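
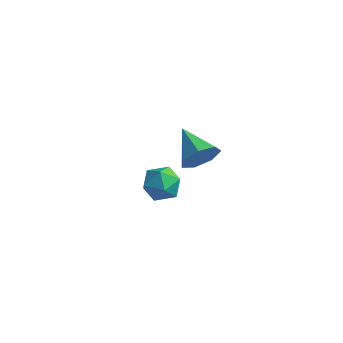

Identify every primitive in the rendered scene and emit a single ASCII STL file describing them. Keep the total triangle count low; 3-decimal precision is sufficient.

solid 
facet normal 0.314 0.410 0.856
outer loop
vertex -1.242 -1.598 3.349
vertex -1.201 -2.371 3.704
vertex -0.522 -2.051 3.302
endloop
endfacet
facet normal 0.522 0.799 0.297
outer loop
vertex -1.242 -1.598 3.349
vertex -0.522 -2.051 3.302
vertex -0.798 -1.618 2.622
endloop
endfacet
facet normal -0.061 0.996 -0.064
outer loop
vertex -1.242 -1.598 3.349
vertex -0.798 -1.618 2.622
vertex -1.648 -1.671 2.604
endloop
endfacet
facet normal -0.630 0.728 0.272
outer loop
vertex -1.242 -1.598 3.349
vertex -1.648 -1.671 2.604
vertex -1.897 -2.136 3.272
endloop
endfacet
facet normal -0.399 0.365 0.841
outer loop
vertex -1.242 -1.598 3.349
vertex -1.897 -2.136 3.272
vertex -1.201 -2.371 3.704
endloop
endfacet
facet normal 0.915 0.382 -0.128
outer loop
vertex -0.798 -1.618 2.622
vertex -0.522 -2.051 3.302
vertex -0.483 -2.404 2.528
endloop
endfacet
facet normal 0.578 -0.249 0.777
outer loop
vertex -0.522 -2.051 3.302
vertex -1.201 -2.371 3.704
vertex -0.732 -2.869 3.196
endloop
endfacet
facet normal -0.575 -0.321 0.753
outer loop
vertex -1.201 -2.371 3.704
vertex -1.897 -2.136 3.272
vertex -1.582 -2.922 3.178
endloop
endfacet
facet normal -0.949 0.266 -0.169
outer loop
vertex -1.897 -2.136 3.272
vertex -1.648 -1.671 2.604
vertex -1.858 -2.489 2.498
endloop
endfacet
facet normal -0.029 0.700 -0.713
outer loop
vertex -1.648 -1.671 2.604
vertex -0.798 -1.618 2.622
vertex -1.179 -2.169 2.096
endloop
endfacet
facet normal 0.630 -0.728 -0.272
outer loop
vertex -1.138 -2.942 2.451
vertex -0.483 -2.404 2.528
vertex -0.732 -2.869 3.196
endloop
endfacet
facet normal 0.061 -0.996 0.064
outer loop
vertex -1.138 -2.942 2.451
vertex -0.732 -2.869 3.196
vertex -1.582 -2.922 3.178
endloop
endfacet
facet normal -0.522 -0.799 -0.297
outer loop
vertex -1.138 -2.942 2.451
vertex -1.582 -2.922 3.178
vertex -1.858 -2.489 2.498
endloop
endfacet
facet normal -0.314 -0.410 -0.856
outer loop
vertex -1.138 -2.942 2.451
vertex -1.858 -2.489 2.498
vertex -1.179 -2.169 2.096
endloop
endfacet
facet normal 0.399 -0.365 -0.841
outer loop
vertex -1.138 -2.942 2.451
vertex -1.179 -2.169 2.096
vertex -0.483 -2.404 2.528
endloop
endfacet
facet normal 0.949 -0.266 0.169
outer loop
vertex -0.732 -2.869 3.196
vertex -0.483 -2.404 2.528
vertex -0.522 -2.051 3.302
endloop
endfacet
facet normal 0.029 -0.700 0.713
outer loop
vertex -1.582 -2.922 3.178
vertex -0.732 -2.869 3.196
vertex -1.201 -2.371 3.704
endloop
endfacet
facet normal -0.915 -0.382 0.128
outer loop
vertex -1.858 -2.489 2.498
vertex -1.582 -2.922 3.178
vertex -1.897 -2.136 3.272
endloop
endfacet
facet normal -0.578 0.249 -0.777
outer loop
vertex -1.179 -2.169 2.096
vertex -1.858 -2.489 2.498
vertex -1.648 -1.671 2.604
endloop
endfacet
facet normal 0.575 0.321 -0.753
outer loop
vertex -0.483 -2.404 2.528
vertex -1.179 -2.169 2.096
vertex -0.798 -1.618 2.622
endloop
endfacet
facet normal 0.783 -0.506 -0.363
outer loop
vertex -1.687 2.988 0.708
vertex -2.193 2.722 -0.013
vertex -1.668 3.472 0.074
endloop
endfacet
facet normal 0.223 0.772 0.596
outer loop
vertex -1.687 2.988 0.708
vertex -1.668 3.472 0.074
vertex -3.547 3.598 0.613
endloop
endfacet
facet normal 0.783 -0.506 -0.362
outer loop
vertex -1.668 3.472 0.074
vertex -2.193 2.722 -0.013
vertex -2.043 3.392 -0.626
endloop
endfacet
facet normal 0.029 0.991 -0.129
outer loop
vertex -1.668 3.472 0.074
vertex -2.043 3.392 -0.626
vertex -3.547 3.598 0.613
endloop
endfacet
facet normal 0.782 -0.507 -0.362
outer loop
vertex -2.043 3.392 -0.626
vertex -2.193 2.722 -0.013
vertex -2.532 2.807 -0.864
endloop
endfacet
facet normal -0.441 0.629 -0.640
outer loop
vertex -2.043 3.392 -0.626
vertex -2.532 2.807 -0.864
vertex -3.547 3.598 0.613
endloop
endfacet
facet normal 0.783 -0.506 -0.362
outer loop
vertex -2.532 2.807 -0.864
vertex -2.193 2.722 -0.013
vertex -2.765 2.158 -0.462
endloop
endfacet
facet normal -0.834 -0.042 -0.551
outer loop
vertex -2.532 2.807 -0.864
vertex -2.765 2.158 -0.462
vertex -3.547 3.598 0.613
endloop
endfacet
facet normal 0.783 -0.506 -0.361
outer loop
vertex -2.765 2.158 -0.462
vertex -2.193 2.722 -0.013
vertex -2.568 1.934 0.279
endloop
endfacet
facet normal -0.853 -0.516 0.071
outer loop
vertex -2.765 2.158 -0.462
vertex -2.568 1.934 0.279
vertex -3.547 3.598 0.613
endloop
endfacet
facet normal 0.782 -0.507 -0.363
outer loop
vertex -2.568 1.934 0.279
vertex -2.193 2.722 -0.013
vertex -2.088 2.303 0.799
endloop
endfacet
facet normal -0.485 -0.437 0.758
outer loop
vertex -2.568 1.934 0.279
vertex -2.088 2.303 0.799
vertex -3.547 3.598 0.613
endloop
endfacet
facet normal 0.783 -0.506 -0.362
outer loop
vertex -2.088 2.303 0.799
vertex -2.193 2.722 -0.013
vertex -1.687 2.988 0.708
endloop
endfacet
facet normal -0.006 0.135 0.991
outer loop
vertex -2.088 2.303 0.799
vertex -1.687 2.988 0.708
vertex -3.547 3.598 0.613
endloop
endfacet

endsolid


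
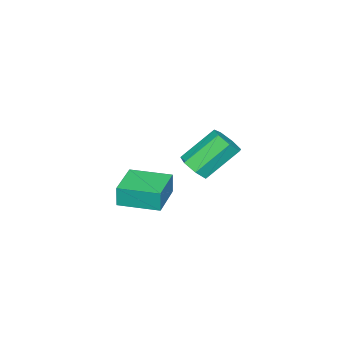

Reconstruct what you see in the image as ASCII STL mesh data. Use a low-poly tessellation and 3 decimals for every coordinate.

solid 
facet normal 0.571 -0.459 -0.680
outer loop
vertex 2.939 2.115 1.58
vertex 2.282 1.649 1.343
vertex 2.529 2.395 1.047
endloop
endfacet
facet normal 0.597 0.801 -0.039
outer loop
vertex 2.939 2.115 1.58
vertex 2.529 2.395 1.047
vertex 1.715 3.098 3.035
endloop
endfacet
facet normal 0.598 0.801 -0.038
outer loop
vertex 1.715 3.098 3.035
vertex 2.529 2.395 1.047
vertex 1.306 3.378 2.501
endloop
endfacet
facet normal -0.572 0.459 0.679
outer loop
vertex 1.715 3.098 3.035
vertex 1.306 3.378 2.501
vertex 1.058 2.631 2.797
endloop
endfacet
facet normal 0.572 -0.459 -0.680
outer loop
vertex 2.529 2.395 1.047
vertex 2.282 1.649 1.343
vertex 1.933 2.113 0.736
endloop
endfacet
facet normal -0.067 0.800 -0.597
outer loop
vertex 2.529 2.395 1.047
vertex 1.933 2.113 0.736
vertex 1.306 3.378 2.501
endloop
endfacet
facet normal -0.067 0.800 -0.597
outer loop
vertex 1.306 3.378 2.501
vertex 1.933 2.113 0.736
vertex 0.709 3.096 2.19
endloop
endfacet
facet normal -0.571 0.459 0.680
outer loop
vertex 1.306 3.378 2.501
vertex 0.709 3.096 2.19
vertex 1.058 2.631 2.797
endloop
endfacet
facet normal 0.572 -0.459 -0.680
outer loop
vertex 1.933 2.113 0.736
vertex 2.282 1.649 1.343
vertex 1.6 1.481 0.882
endloop
endfacet
facet normal -0.681 0.196 -0.706
outer loop
vertex 1.933 2.113 0.736
vertex 1.6 1.481 0.882
vertex 0.709 3.096 2.19
endloop
endfacet
facet normal -0.682 0.195 -0.705
outer loop
vertex 0.709 3.096 2.19
vertex 1.6 1.481 0.882
vertex 0.376 2.464 2.337
endloop
endfacet
facet normal -0.571 0.459 0.680
outer loop
vertex 0.709 3.096 2.19
vertex 0.376 2.464 2.337
vertex 1.058 2.631 2.797
endloop
endfacet
facet normal 0.572 -0.459 -0.679
outer loop
vertex 1.6 1.481 0.882
vertex 2.282 1.649 1.343
vertex 1.78 0.976 1.375
endloop
endfacet
facet normal -0.782 -0.555 -0.283
outer loop
vertex 1.6 1.481 0.882
vertex 1.78 0.976 1.375
vertex 0.376 2.464 2.337
endloop
endfacet
facet normal -0.782 -0.555 -0.283
outer loop
vertex 0.376 2.464 2.337
vertex 1.78 0.976 1.375
vertex 0.556 1.959 2.83
endloop
endfacet
facet normal -0.571 0.460 0.680
outer loop
vertex 0.376 2.464 2.337
vertex 0.556 1.959 2.83
vertex 1.058 2.631 2.797
endloop
endfacet
facet normal 0.572 -0.459 -0.680
outer loop
vertex 1.78 0.976 1.375
vertex 2.282 1.649 1.343
vertex 2.338 0.977 1.844
endloop
endfacet
facet normal -0.295 -0.888 0.352
outer loop
vertex 1.78 0.976 1.375
vertex 2.338 0.977 1.844
vertex 0.556 1.959 2.83
endloop
endfacet
facet normal -0.295 -0.888 0.352
outer loop
vertex 0.556 1.959 2.83
vertex 2.338 0.977 1.844
vertex 1.114 1.96 3.299
endloop
endfacet
facet normal -0.572 0.460 0.679
outer loop
vertex 0.556 1.959 2.83
vertex 1.114 1.96 3.299
vertex 1.058 2.631 2.797
endloop
endfacet
facet normal 0.571 -0.459 -0.680
outer loop
vertex 2.338 0.977 1.844
vertex 2.282 1.649 1.343
vertex 2.854 1.484 1.935
endloop
endfacet
facet normal 0.415 -0.552 0.723
outer loop
vertex 2.338 0.977 1.844
vertex 2.854 1.484 1.935
vertex 1.114 1.96 3.299
endloop
endfacet
facet normal 0.415 -0.553 0.722
outer loop
vertex 1.114 1.96 3.299
vertex 2.854 1.484 1.935
vertex 1.63 2.466 3.39
endloop
endfacet
facet normal -0.571 0.461 0.679
outer loop
vertex 1.114 1.96 3.299
vertex 1.63 2.466 3.39
vertex 1.058 2.631 2.797
endloop
endfacet
facet normal 0.571 -0.460 -0.680
outer loop
vertex 2.854 1.484 1.935
vertex 2.282 1.649 1.343
vertex 2.939 2.115 1.58
endloop
endfacet
facet normal 0.812 0.199 0.549
outer loop
vertex 2.854 1.484 1.935
vertex 2.939 2.115 1.58
vertex 1.63 2.466 3.39
endloop
endfacet
facet normal 0.812 0.199 0.549
outer loop
vertex 1.63 2.466 3.39
vertex 2.939 2.115 1.58
vertex 1.715 3.098 3.035
endloop
endfacet
facet normal -0.572 0.459 0.680
outer loop
vertex 1.63 2.466 3.39
vertex 1.715 3.098 3.035
vertex 1.058 2.631 2.797
endloop
endfacet
facet normal -0.959 -0.282 -0.008
outer loop
vertex -1.468 -4.26 -2.876
vertex -2.075 -2.197 -2.871
vertex -1.46 -4.255 -4.046
endloop
endfacet
facet normal 0.282 -0.959 -0.002
outer loop
vertex 0.555 -3.663 -4.029
vertex -1.468 -4.26 -2.876
vertex -1.46 -4.255 -4.046
endloop
endfacet
facet normal -0.959 -0.282 -0.009
outer loop
vertex -1.46 -4.255 -4.046
vertex -2.075 -2.197 -2.871
vertex -2.066 -2.192 -4.041
endloop
endfacet
facet normal 0.007 0.005 -1.000
outer loop
vertex -2.066 -2.192 -4.041
vertex 0.555 -3.663 -4.029
vertex -1.46 -4.255 -4.046
endloop
endfacet
facet normal -0.007 -0.005 1.000
outer loop
vertex -1.468 -4.26 -2.876
vertex -0.06 -1.605 -2.854
vertex -2.075 -2.197 -2.871
endloop
endfacet
facet normal 0.282 -0.959 -0.002
outer loop
vertex 0.546 -3.668 -2.859
vertex -1.468 -4.26 -2.876
vertex 0.555 -3.663 -4.029
endloop
endfacet
facet normal -0.007 -0.005 1.000
outer loop
vertex 0.546 -3.668 -2.859
vertex -0.06 -1.605 -2.854
vertex -1.468 -4.26 -2.876
endloop
endfacet
facet normal -0.282 0.959 0.002
outer loop
vertex -2.075 -2.197 -2.871
vertex -0.06 -1.605 -2.854
vertex -2.066 -2.192 -4.041
endloop
endfacet
facet normal 0.007 0.005 -1.000
outer loop
vertex -0.052 -1.6 -4.024
vertex 0.555 -3.663 -4.029
vertex -2.066 -2.192 -4.041
endloop
endfacet
facet normal -0.282 0.959 0.002
outer loop
vertex -2.066 -2.192 -4.041
vertex -0.06 -1.605 -2.854
vertex -0.052 -1.6 -4.024
endloop
endfacet
facet normal 0.959 0.282 0.009
outer loop
vertex -0.052 -1.6 -4.024
vertex 0.546 -3.668 -2.859
vertex 0.555 -3.663 -4.029
endloop
endfacet
facet normal 0.959 0.282 0.008
outer loop
vertex -0.06 -1.605 -2.854
vertex 0.546 -3.668 -2.859
vertex -0.052 -1.6 -4.024
endloop
endfacet

endsolid


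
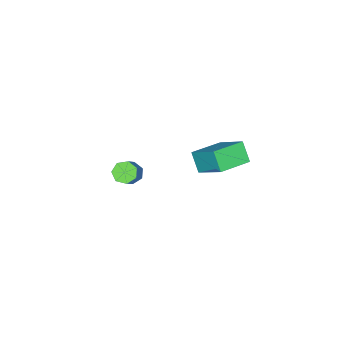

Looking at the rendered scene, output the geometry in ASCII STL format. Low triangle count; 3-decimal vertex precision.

solid 
facet normal -0.628 -0.280 -0.726
outer loop
vertex -0.342 -2.498 -3.561
vertex -0.671 -2.875 -3.131
vertex -0.774 -2.242 -3.286
endloop
endfacet
facet normal 0.190 0.849 -0.492
outer loop
vertex -0.342 -2.498 -3.561
vertex -0.774 -2.242 -3.286
vertex 0.801 -1.988 -2.24
endloop
endfacet
facet normal 0.190 0.849 -0.492
outer loop
vertex 0.801 -1.988 -2.24
vertex -0.774 -2.242 -3.286
vertex 0.369 -1.732 -1.965
endloop
endfacet
facet normal 0.628 0.280 0.726
outer loop
vertex 0.801 -1.988 -2.24
vertex 0.369 -1.732 -1.965
vertex 0.471 -2.365 -1.809
endloop
endfacet
facet normal -0.628 -0.280 -0.726
outer loop
vertex -0.774 -2.242 -3.286
vertex -0.671 -2.875 -3.131
vertex -1.129 -2.462 -2.894
endloop
endfacet
facet normal -0.471 0.880 0.068
outer loop
vertex -0.774 -2.242 -3.286
vertex -1.129 -2.462 -2.894
vertex 0.369 -1.732 -1.965
endloop
endfacet
facet normal -0.471 0.879 0.069
outer loop
vertex 0.369 -1.732 -1.965
vertex -1.129 -2.462 -2.894
vertex 0.014 -1.953 -1.573
endloop
endfacet
facet normal 0.628 0.280 0.726
outer loop
vertex 0.369 -1.732 -1.965
vertex 0.014 -1.953 -1.573
vertex 0.471 -2.365 -1.809
endloop
endfacet
facet normal -0.628 -0.280 -0.726
outer loop
vertex -1.129 -2.462 -2.894
vertex -0.671 -2.875 -3.131
vertex -1.139 -2.994 -2.68
endloop
endfacet
facet normal -0.778 0.247 0.578
outer loop
vertex -1.129 -2.462 -2.894
vertex -1.139 -2.994 -2.68
vertex 0.014 -1.953 -1.573
endloop
endfacet
facet normal -0.778 0.247 0.578
outer loop
vertex 0.014 -1.953 -1.573
vertex -1.139 -2.994 -2.68
vertex 0.004 -2.484 -1.359
endloop
endfacet
facet normal 0.628 0.281 0.726
outer loop
vertex 0.014 -1.953 -1.573
vertex 0.004 -2.484 -1.359
vertex 0.471 -2.365 -1.809
endloop
endfacet
facet normal -0.628 -0.279 -0.726
outer loop
vertex -1.139 -2.994 -2.68
vertex -0.671 -2.875 -3.131
vertex -0.797 -3.436 -2.806
endloop
endfacet
facet normal -0.498 -0.571 0.652
outer loop
vertex -1.139 -2.994 -2.68
vertex -0.797 -3.436 -2.806
vertex 0.004 -2.484 -1.359
endloop
endfacet
facet normal -0.499 -0.571 0.652
outer loop
vertex 0.004 -2.484 -1.359
vertex -0.797 -3.436 -2.806
vertex 0.346 -2.926 -1.484
endloop
endfacet
facet normal 0.628 0.281 0.726
outer loop
vertex 0.004 -2.484 -1.359
vertex 0.346 -2.926 -1.484
vertex 0.471 -2.365 -1.809
endloop
endfacet
facet normal -0.627 -0.280 -0.727
outer loop
vertex -0.797 -3.436 -2.806
vertex -0.671 -2.875 -3.131
vertex -0.36 -3.455 -3.176
endloop
endfacet
facet normal 0.157 -0.959 0.235
outer loop
vertex -0.797 -3.436 -2.806
vertex -0.36 -3.455 -3.176
vertex 0.346 -2.926 -1.484
endloop
endfacet
facet normal 0.157 -0.959 0.234
outer loop
vertex 0.346 -2.926 -1.484
vertex -0.36 -3.455 -3.176
vertex 0.783 -2.945 -1.855
endloop
endfacet
facet normal 0.628 0.280 0.726
outer loop
vertex 0.346 -2.926 -1.484
vertex 0.783 -2.945 -1.855
vertex 0.471 -2.365 -1.809
endloop
endfacet
facet normal -0.628 -0.281 -0.726
outer loop
vertex -0.36 -3.455 -3.176
vertex -0.671 -2.875 -3.131
vertex -0.158 -3.038 -3.512
endloop
endfacet
facet normal 0.693 -0.625 -0.359
outer loop
vertex -0.36 -3.455 -3.176
vertex -0.158 -3.038 -3.512
vertex 0.783 -2.945 -1.855
endloop
endfacet
facet normal 0.693 -0.625 -0.359
outer loop
vertex 0.783 -2.945 -1.855
vertex -0.158 -3.038 -3.512
vertex 0.985 -2.528 -2.191
endloop
endfacet
facet normal 0.628 0.280 0.726
outer loop
vertex 0.783 -2.945 -1.855
vertex 0.985 -2.528 -2.191
vertex 0.471 -2.365 -1.809
endloop
endfacet
facet normal -0.628 -0.280 -0.726
outer loop
vertex -0.158 -3.038 -3.512
vertex -0.671 -2.875 -3.131
vertex -0.342 -2.498 -3.561
endloop
endfacet
facet normal 0.709 0.180 -0.682
outer loop
vertex -0.158 -3.038 -3.512
vertex -0.342 -2.498 -3.561
vertex 0.985 -2.528 -2.191
endloop
endfacet
facet normal 0.709 0.180 -0.682
outer loop
vertex 0.985 -2.528 -2.191
vertex -0.342 -2.498 -3.561
vertex 0.801 -1.988 -2.24
endloop
endfacet
facet normal 0.628 0.280 0.726
outer loop
vertex 0.985 -2.528 -2.191
vertex 0.801 -1.988 -2.24
vertex 0.471 -2.365 -1.809
endloop
endfacet
facet normal -0.943 0.303 -0.140
outer loop
vertex -0.703 2.485 2.579
vertex -0.412 3.935 3.756
vertex -0.36 3.141 1.686
endloop
endfacet
facet normal -0.154 -0.767 -0.623
outer loop
vertex 1.252 2.625 1.924
vertex -0.703 2.485 2.579
vertex -0.36 3.141 1.686
endloop
endfacet
facet normal -0.943 0.302 -0.139
outer loop
vertex -0.36 3.141 1.686
vertex -0.412 3.935 3.756
vertex -0.07 4.591 2.863
endloop
endfacet
facet normal 0.295 0.566 -0.770
outer loop
vertex -0.07 4.591 2.863
vertex 1.252 2.625 1.924
vertex -0.36 3.141 1.686
endloop
endfacet
facet normal -0.295 -0.566 0.770
outer loop
vertex -0.703 2.485 2.579
vertex 1.2 3.419 3.994
vertex -0.412 3.935 3.756
endloop
endfacet
facet normal -0.154 -0.767 -0.623
outer loop
vertex 0.91 1.969 2.817
vertex -0.703 2.485 2.579
vertex 1.252 2.625 1.924
endloop
endfacet
facet normal -0.295 -0.566 0.770
outer loop
vertex 0.91 1.969 2.817
vertex 1.2 3.419 3.994
vertex -0.703 2.485 2.579
endloop
endfacet
facet normal 0.154 0.767 0.623
outer loop
vertex -0.412 3.935 3.756
vertex 1.2 3.419 3.994
vertex -0.07 4.591 2.863
endloop
endfacet
facet normal 0.295 0.566 -0.770
outer loop
vertex 1.543 4.075 3.101
vertex 1.252 2.625 1.924
vertex -0.07 4.591 2.863
endloop
endfacet
facet normal 0.154 0.767 0.623
outer loop
vertex -0.07 4.591 2.863
vertex 1.2 3.419 3.994
vertex 1.543 4.075 3.101
endloop
endfacet
facet normal 0.943 -0.302 0.139
outer loop
vertex 1.543 4.075 3.101
vertex 0.91 1.969 2.817
vertex 1.252 2.625 1.924
endloop
endfacet
facet normal 0.943 -0.302 0.140
outer loop
vertex 1.2 3.419 3.994
vertex 0.91 1.969 2.817
vertex 1.543 4.075 3.101
endloop
endfacet

endsolid


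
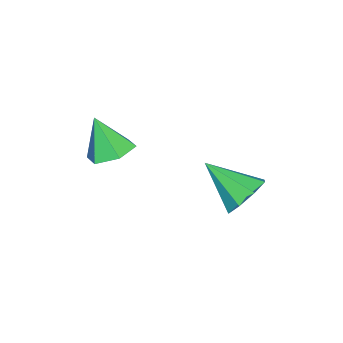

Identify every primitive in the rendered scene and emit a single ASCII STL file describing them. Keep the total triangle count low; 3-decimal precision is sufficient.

solid 
facet normal 0.112 0.828 -0.550
outer loop
vertex -2.866 5.227 -2.323
vertex -3.33 4.744 -3.145
vertex -3.67 5.331 -2.33
endloop
endfacet
facet normal 0.012 0.156 0.988
outer loop
vertex -2.866 5.227 -2.323
vertex -3.67 5.331 -2.33
vertex -3.57 2.956 -1.955
endloop
endfacet
facet normal 0.111 0.828 -0.550
outer loop
vertex -3.67 5.331 -2.33
vertex -3.33 4.744 -3.145
vertex -4.275 5.091 -2.814
endloop
endfacet
facet normal -0.644 0.093 0.759
outer loop
vertex -3.67 5.331 -2.33
vertex -4.275 5.091 -2.814
vertex -3.57 2.956 -1.955
endloop
endfacet
facet normal 0.111 0.827 -0.550
outer loop
vertex -4.275 5.091 -2.814
vertex -3.33 4.744 -3.145
vertex -4.327 4.647 -3.492
endloop
endfacet
facet normal -0.949 -0.225 0.220
outer loop
vertex -4.275 5.091 -2.814
vertex -4.327 4.647 -3.492
vertex -3.57 2.956 -1.955
endloop
endfacet
facet normal 0.111 0.827 -0.551
outer loop
vertex -4.327 4.647 -3.492
vertex -3.33 4.744 -3.145
vertex -3.794 4.26 -3.966
endloop
endfacet
facet normal -0.725 -0.612 -0.316
outer loop
vertex -4.327 4.647 -3.492
vertex -3.794 4.26 -3.966
vertex -3.57 2.956 -1.955
endloop
endfacet
facet normal 0.112 0.827 -0.551
outer loop
vertex -3.794 4.26 -3.966
vertex -3.33 4.744 -3.145
vertex -2.989 4.156 -3.959
endloop
endfacet
facet normal -0.104 -0.840 -0.533
outer loop
vertex -3.794 4.26 -3.966
vertex -2.989 4.156 -3.959
vertex -3.57 2.956 -1.955
endloop
endfacet
facet normal 0.111 0.827 -0.551
outer loop
vertex -2.989 4.156 -3.959
vertex -3.33 4.744 -3.145
vertex -2.384 4.397 -3.475
endloop
endfacet
facet normal 0.553 -0.776 -0.304
outer loop
vertex -2.989 4.156 -3.959
vertex -2.384 4.397 -3.475
vertex -3.57 2.956 -1.955
endloop
endfacet
facet normal 0.112 0.828 -0.549
outer loop
vertex -2.384 4.397 -3.475
vertex -3.33 4.744 -3.145
vertex -2.333 4.84 -2.797
endloop
endfacet
facet normal 0.857 -0.458 0.235
outer loop
vertex -2.384 4.397 -3.475
vertex -2.333 4.84 -2.797
vertex -3.57 2.956 -1.955
endloop
endfacet
facet normal 0.112 0.828 -0.550
outer loop
vertex -2.333 4.84 -2.797
vertex -3.33 4.744 -3.145
vertex -2.866 5.227 -2.323
endloop
endfacet
facet normal 0.633 -0.071 0.771
outer loop
vertex -2.333 4.84 -2.797
vertex -2.866 5.227 -2.323
vertex -3.57 2.956 -1.955
endloop
endfacet
facet normal 0.110 0.434 -0.894
outer loop
vertex -1.066 0.619 -0.401
vertex -1.733 -0.015 -0.791
vertex -2.037 0.856 -0.405
endloop
endfacet
facet normal 0.141 0.589 0.796
outer loop
vertex -1.066 0.619 -0.401
vertex -2.037 0.856 -0.405
vertex -1.927 -0.785 0.791
endloop
endfacet
facet normal 0.109 0.434 -0.894
outer loop
vertex -2.037 0.856 -0.405
vertex -1.733 -0.015 -0.791
vertex -2.705 0.221 -0.795
endloop
endfacet
facet normal -0.710 0.383 0.591
outer loop
vertex -2.037 0.856 -0.405
vertex -2.705 0.221 -0.795
vertex -1.927 -0.785 0.791
endloop
endfacet
facet normal 0.109 0.435 -0.894
outer loop
vertex -2.705 0.221 -0.795
vertex -1.733 -0.015 -0.791
vertex -2.4 -0.649 -1.181
endloop
endfacet
facet normal -0.898 -0.398 0.188
outer loop
vertex -2.705 0.221 -0.795
vertex -2.4 -0.649 -1.181
vertex -1.927 -0.785 0.791
endloop
endfacet
facet normal 0.110 0.434 -0.894
outer loop
vertex -2.4 -0.649 -1.181
vertex -1.733 -0.015 -0.791
vertex -1.429 -0.886 -1.177
endloop
endfacet
facet normal -0.237 -0.971 -0.010
outer loop
vertex -2.4 -0.649 -1.181
vertex -1.429 -0.886 -1.177
vertex -1.927 -0.785 0.791
endloop
endfacet
facet normal 0.110 0.434 -0.894
outer loop
vertex -1.429 -0.886 -1.177
vertex -1.733 -0.015 -0.791
vertex -0.761 -0.252 -0.787
endloop
endfacet
facet normal 0.613 -0.766 0.194
outer loop
vertex -1.429 -0.886 -1.177
vertex -0.761 -0.252 -0.787
vertex -1.927 -0.785 0.791
endloop
endfacet
facet normal 0.110 0.435 -0.894
outer loop
vertex -0.761 -0.252 -0.787
vertex -1.733 -0.015 -0.791
vertex -1.066 0.619 -0.401
endloop
endfacet
facet normal 0.802 0.016 0.598
outer loop
vertex -0.761 -0.252 -0.787
vertex -1.066 0.619 -0.401
vertex -1.927 -0.785 0.791
endloop
endfacet

endsolid


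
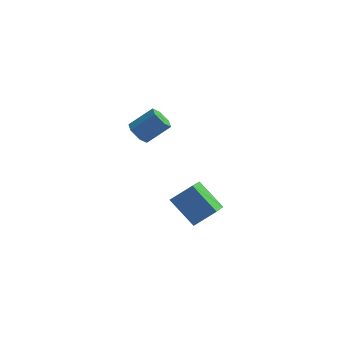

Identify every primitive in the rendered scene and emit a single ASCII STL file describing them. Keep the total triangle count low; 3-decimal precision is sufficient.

solid 
facet normal -0.662 0.376 0.648
outer loop
vertex -0.738 -1.123 -2.099
vertex -0.603 0.642 -2.985
vertex -1.835 -1.494 -3.005
endloop
endfacet
facet normal -0.068 -0.892 0.448
outer loop
vertex -0.517 -2.242 -4.295
vertex -0.738 -1.123 -2.099
vertex -1.835 -1.494 -3.005
endloop
endfacet
facet normal -0.662 0.376 0.648
outer loop
vertex -1.835 -1.494 -3.005
vertex -0.603 0.642 -2.985
vertex -1.7 0.271 -3.891
endloop
endfacet
facet normal -0.746 -0.252 -0.616
outer loop
vertex -1.7 0.271 -3.891
vertex -0.517 -2.242 -4.295
vertex -1.835 -1.494 -3.005
endloop
endfacet
facet normal 0.746 0.252 0.616
outer loop
vertex -0.738 -1.123 -2.099
vertex 0.715 -0.106 -4.275
vertex -0.603 0.642 -2.985
endloop
endfacet
facet normal -0.068 -0.892 0.448
outer loop
vertex 0.58 -1.871 -3.389
vertex -0.738 -1.123 -2.099
vertex -0.517 -2.242 -4.295
endloop
endfacet
facet normal 0.746 0.252 0.616
outer loop
vertex 0.58 -1.871 -3.389
vertex 0.715 -0.106 -4.275
vertex -0.738 -1.123 -2.099
endloop
endfacet
facet normal 0.068 0.892 -0.448
outer loop
vertex -0.603 0.642 -2.985
vertex 0.715 -0.106 -4.275
vertex -1.7 0.271 -3.891
endloop
endfacet
facet normal -0.746 -0.252 -0.616
outer loop
vertex -0.382 -0.477 -5.181
vertex -0.517 -2.242 -4.295
vertex -1.7 0.271 -3.891
endloop
endfacet
facet normal 0.068 0.892 -0.448
outer loop
vertex -1.7 0.271 -3.891
vertex 0.715 -0.106 -4.275
vertex -0.382 -0.477 -5.181
endloop
endfacet
facet normal 0.662 -0.376 -0.648
outer loop
vertex -0.382 -0.477 -5.181
vertex 0.58 -1.871 -3.389
vertex -0.517 -2.242 -4.295
endloop
endfacet
facet normal 0.662 -0.376 -0.648
outer loop
vertex 0.715 -0.106 -4.275
vertex 0.58 -1.871 -3.389
vertex -0.382 -0.477 -5.181
endloop
endfacet
facet normal -0.727 -0.255 -0.638
outer loop
vertex -3.153 -0.96 1.22
vertex -3.434 -1.4 1.716
vertex -3.646 -0.713 1.683
endloop
endfacet
facet normal 0.056 0.905 -0.423
outer loop
vertex -3.153 -0.96 1.22
vertex -3.646 -0.713 1.683
vertex -2.004 -0.56 2.229
endloop
endfacet
facet normal 0.057 0.904 -0.424
outer loop
vertex -2.004 -0.56 2.229
vertex -3.646 -0.713 1.683
vertex -2.497 -0.312 2.692
endloop
endfacet
facet normal 0.727 0.253 0.639
outer loop
vertex -2.004 -0.56 2.229
vertex -2.497 -0.312 2.692
vertex -2.286 -1.0 2.724
endloop
endfacet
facet normal -0.727 -0.255 -0.638
outer loop
vertex -3.646 -0.713 1.683
vertex -3.434 -1.4 1.716
vertex -3.927 -1.153 2.179
endloop
endfacet
facet normal -0.565 0.750 0.345
outer loop
vertex -3.646 -0.713 1.683
vertex -3.927 -1.153 2.179
vertex -2.497 -0.312 2.692
endloop
endfacet
facet normal -0.565 0.749 0.346
outer loop
vertex -2.497 -0.312 2.692
vertex -3.927 -1.153 2.179
vertex -2.778 -0.752 3.187
endloop
endfacet
facet normal 0.728 0.253 0.638
outer loop
vertex -2.497 -0.312 2.692
vertex -2.778 -0.752 3.187
vertex -2.286 -1.0 2.724
endloop
endfacet
facet normal -0.727 -0.253 -0.639
outer loop
vertex -3.927 -1.153 2.179
vertex -3.434 -1.4 1.716
vertex -3.716 -1.84 2.211
endloop
endfacet
facet normal -0.620 -0.155 0.769
outer loop
vertex -3.927 -1.153 2.179
vertex -3.716 -1.84 2.211
vertex -2.778 -0.752 3.187
endloop
endfacet
facet normal -0.621 -0.154 0.768
outer loop
vertex -2.778 -0.752 3.187
vertex -3.716 -1.84 2.211
vertex -2.567 -1.44 3.22
endloop
endfacet
facet normal 0.728 0.254 0.637
outer loop
vertex -2.778 -0.752 3.187
vertex -2.567 -1.44 3.22
vertex -2.286 -1.0 2.724
endloop
endfacet
facet normal -0.727 -0.253 -0.639
outer loop
vertex -3.716 -1.84 2.211
vertex -3.434 -1.4 1.716
vertex -3.223 -2.088 1.748
endloop
endfacet
facet normal -0.057 -0.904 0.423
outer loop
vertex -3.716 -1.84 2.211
vertex -3.223 -2.088 1.748
vertex -2.567 -1.44 3.22
endloop
endfacet
facet normal -0.056 -0.904 0.423
outer loop
vertex -2.567 -1.44 3.22
vertex -3.223 -2.088 1.748
vertex -2.074 -1.687 2.757
endloop
endfacet
facet normal 0.727 0.255 0.638
outer loop
vertex -2.567 -1.44 3.22
vertex -2.074 -1.687 2.757
vertex -2.286 -1.0 2.724
endloop
endfacet
facet normal -0.728 -0.253 -0.638
outer loop
vertex -3.223 -2.088 1.748
vertex -3.434 -1.4 1.716
vertex -2.942 -1.648 1.253
endloop
endfacet
facet normal 0.565 -0.749 -0.345
outer loop
vertex -3.223 -2.088 1.748
vertex -2.942 -1.648 1.253
vertex -2.074 -1.687 2.757
endloop
endfacet
facet normal 0.565 -0.750 -0.345
outer loop
vertex -2.074 -1.687 2.757
vertex -2.942 -1.648 1.253
vertex -1.793 -1.247 2.261
endloop
endfacet
facet normal 0.727 0.255 0.638
outer loop
vertex -2.074 -1.687 2.757
vertex -1.793 -1.247 2.261
vertex -2.286 -1.0 2.724
endloop
endfacet
facet normal -0.728 -0.254 -0.637
outer loop
vertex -2.942 -1.648 1.253
vertex -3.434 -1.4 1.716
vertex -3.153 -0.96 1.22
endloop
endfacet
facet normal 0.621 0.154 -0.769
outer loop
vertex -2.942 -1.648 1.253
vertex -3.153 -0.96 1.22
vertex -1.793 -1.247 2.261
endloop
endfacet
facet normal 0.621 0.155 -0.768
outer loop
vertex -1.793 -1.247 2.261
vertex -3.153 -0.96 1.22
vertex -2.004 -0.56 2.229
endloop
endfacet
facet normal 0.727 0.253 0.639
outer loop
vertex -1.793 -1.247 2.261
vertex -2.004 -0.56 2.229
vertex -2.286 -1.0 2.724
endloop
endfacet

endsolid


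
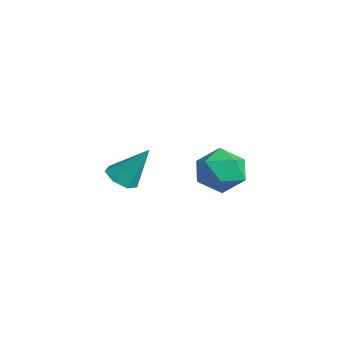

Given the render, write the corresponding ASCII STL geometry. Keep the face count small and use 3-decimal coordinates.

solid 
facet normal -0.890 -0.004 0.456
outer loop
vertex -3.729 2.574 0.313
vertex -3.608 1.61 0.541
vertex -3.288 2.316 1.171
endloop
endfacet
facet normal -0.588 0.640 0.495
outer loop
vertex -3.729 2.574 0.313
vertex -3.288 2.316 1.171
vertex -2.922 3.071 0.628
endloop
endfacet
facet normal -0.467 0.867 -0.172
outer loop
vertex -3.729 2.574 0.313
vertex -2.922 3.071 0.628
vertex -3.015 2.83 -0.337
endloop
endfacet
facet normal -0.695 0.363 -0.620
outer loop
vertex -3.729 2.574 0.313
vertex -3.015 2.83 -0.337
vertex -3.439 1.927 -0.391
endloop
endfacet
facet normal -0.957 -0.175 -0.233
outer loop
vertex -3.729 2.574 0.313
vertex -3.439 1.927 -0.391
vertex -3.608 1.61 0.541
endloop
endfacet
facet normal 0.044 0.569 0.821
outer loop
vertex -2.922 3.071 0.628
vertex -3.288 2.316 1.171
vertex -2.301 2.413 1.051
endloop
endfacet
facet normal -0.446 -0.475 0.759
outer loop
vertex -3.288 2.316 1.171
vertex -3.608 1.61 0.541
vertex -2.725 1.51 0.997
endloop
endfacet
facet normal -0.554 -0.752 -0.356
outer loop
vertex -3.608 1.61 0.541
vertex -3.439 1.927 -0.391
vertex -2.818 1.269 0.032
endloop
endfacet
facet normal -0.131 0.121 -0.984
outer loop
vertex -3.439 1.927 -0.391
vertex -3.015 2.83 -0.337
vertex -2.452 2.024 -0.511
endloop
endfacet
facet normal 0.239 0.936 -0.257
outer loop
vertex -3.015 2.83 -0.337
vertex -2.922 3.071 0.628
vertex -2.132 2.73 0.119
endloop
endfacet
facet normal 0.695 -0.363 0.620
outer loop
vertex -2.011 1.766 0.347
vertex -2.301 2.413 1.051
vertex -2.725 1.51 0.997
endloop
endfacet
facet normal 0.467 -0.867 0.172
outer loop
vertex -2.011 1.766 0.347
vertex -2.725 1.51 0.997
vertex -2.818 1.269 0.032
endloop
endfacet
facet normal 0.588 -0.640 -0.495
outer loop
vertex -2.011 1.766 0.347
vertex -2.818 1.269 0.032
vertex -2.452 2.024 -0.511
endloop
endfacet
facet normal 0.890 0.004 -0.456
outer loop
vertex -2.011 1.766 0.347
vertex -2.452 2.024 -0.511
vertex -2.132 2.73 0.119
endloop
endfacet
facet normal 0.957 0.175 0.233
outer loop
vertex -2.011 1.766 0.347
vertex -2.132 2.73 0.119
vertex -2.301 2.413 1.051
endloop
endfacet
facet normal 0.131 -0.121 0.984
outer loop
vertex -2.725 1.51 0.997
vertex -2.301 2.413 1.051
vertex -3.288 2.316 1.171
endloop
endfacet
facet normal -0.239 -0.936 0.257
outer loop
vertex -2.818 1.269 0.032
vertex -2.725 1.51 0.997
vertex -3.608 1.61 0.541
endloop
endfacet
facet normal -0.044 -0.569 -0.821
outer loop
vertex -2.452 2.024 -0.511
vertex -2.818 1.269 0.032
vertex -3.439 1.927 -0.391
endloop
endfacet
facet normal 0.446 0.475 -0.759
outer loop
vertex -2.132 2.73 0.119
vertex -2.452 2.024 -0.511
vertex -3.015 2.83 -0.337
endloop
endfacet
facet normal 0.554 0.752 0.356
outer loop
vertex -2.301 2.413 1.051
vertex -2.132 2.73 0.119
vertex -2.922 3.071 0.628
endloop
endfacet
facet normal -0.254 -0.517 -0.817
outer loop
vertex -1.103 -1.941 1.385
vertex -1.72 -1.895 1.548
vertex -1.372 -1.497 1.188
endloop
endfacet
facet normal 0.873 0.465 -0.144
outer loop
vertex -1.103 -1.941 1.385
vertex -1.372 -1.497 1.188
vertex -1.32 -1.085 2.832
endloop
endfacet
facet normal -0.255 -0.516 -0.817
outer loop
vertex -1.372 -1.497 1.188
vertex -1.72 -1.895 1.548
vertex -1.903 -1.352 1.262
endloop
endfacet
facet normal 0.224 0.944 -0.244
outer loop
vertex -1.372 -1.497 1.188
vertex -1.903 -1.352 1.262
vertex -1.32 -1.085 2.832
endloop
endfacet
facet normal -0.256 -0.517 -0.817
outer loop
vertex -1.903 -1.352 1.262
vertex -1.72 -1.895 1.548
vertex -2.296 -1.616 1.552
endloop
endfacet
facet normal -0.530 0.847 0.053
outer loop
vertex -1.903 -1.352 1.262
vertex -2.296 -1.616 1.552
vertex -1.32 -1.085 2.832
endloop
endfacet
facet normal -0.256 -0.516 -0.817
outer loop
vertex -2.296 -1.616 1.552
vertex -1.72 -1.895 1.548
vertex -2.256 -2.09 1.839
endloop
endfacet
facet normal -0.817 0.246 0.521
outer loop
vertex -2.296 -1.616 1.552
vertex -2.256 -2.09 1.839
vertex -1.32 -1.085 2.832
endloop
endfacet
facet normal -0.256 -0.516 -0.818
outer loop
vertex -2.256 -2.09 1.839
vertex -1.72 -1.895 1.548
vertex -1.812 -2.417 1.906
endloop
endfacet
facet normal -0.422 -0.407 0.810
outer loop
vertex -2.256 -2.09 1.839
vertex -1.812 -2.417 1.906
vertex -1.32 -1.085 2.832
endloop
endfacet
facet normal -0.254 -0.516 -0.818
outer loop
vertex -1.812 -2.417 1.906
vertex -1.72 -1.895 1.548
vertex -1.299 -2.351 1.705
endloop
endfacet
facet normal 0.354 -0.618 0.701
outer loop
vertex -1.812 -2.417 1.906
vertex -1.299 -2.351 1.705
vertex -1.32 -1.085 2.832
endloop
endfacet
facet normal -0.255 -0.516 -0.818
outer loop
vertex -1.299 -2.351 1.705
vertex -1.72 -1.895 1.548
vertex -1.103 -1.941 1.385
endloop
endfacet
facet normal 0.933 -0.230 0.276
outer loop
vertex -1.299 -2.351 1.705
vertex -1.103 -1.941 1.385
vertex -1.32 -1.085 2.832
endloop
endfacet

endsolid


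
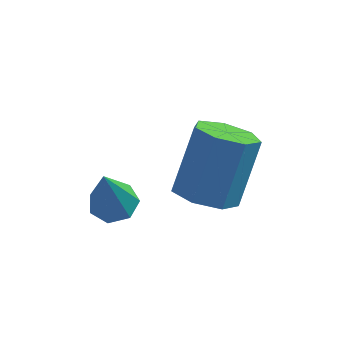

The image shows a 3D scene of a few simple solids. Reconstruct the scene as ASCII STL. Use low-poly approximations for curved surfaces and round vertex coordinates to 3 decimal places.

solid 
facet normal -0.240 -0.506 -0.829
outer loop
vertex 3.581 2.181 1.788
vertex 2.652 2.364 1.945
vertex 3.288 2.882 1.445
endloop
endfacet
facet normal 0.905 0.193 -0.379
outer loop
vertex 3.581 2.181 1.788
vertex 3.288 2.882 1.445
vertex 4.098 3.273 3.579
endloop
endfacet
facet normal 0.905 0.194 -0.379
outer loop
vertex 4.098 3.273 3.579
vertex 3.288 2.882 1.445
vertex 3.804 3.974 3.236
endloop
endfacet
facet normal 0.239 0.506 0.829
outer loop
vertex 4.098 3.273 3.579
vertex 3.804 3.974 3.236
vertex 3.168 3.456 3.735
endloop
endfacet
facet normal -0.239 -0.506 -0.829
outer loop
vertex 3.288 2.882 1.445
vertex 2.652 2.364 1.945
vertex 2.515 3.192 1.479
endloop
endfacet
facet normal 0.288 0.779 -0.558
outer loop
vertex 3.288 2.882 1.445
vertex 2.515 3.192 1.479
vertex 3.804 3.974 3.236
endloop
endfacet
facet normal 0.288 0.778 -0.558
outer loop
vertex 3.804 3.974 3.236
vertex 2.515 3.192 1.479
vertex 3.032 4.284 3.27
endloop
endfacet
facet normal 0.239 0.505 0.829
outer loop
vertex 3.804 3.974 3.236
vertex 3.032 4.284 3.27
vertex 3.168 3.456 3.735
endloop
endfacet
facet normal -0.239 -0.506 -0.829
outer loop
vertex 2.515 3.192 1.479
vertex 2.652 2.364 1.945
vertex 1.846 2.879 1.863
endloop
endfacet
facet normal -0.545 0.777 -0.316
outer loop
vertex 2.515 3.192 1.479
vertex 1.846 2.879 1.863
vertex 3.032 4.284 3.27
endloop
endfacet
facet normal -0.544 0.777 -0.317
outer loop
vertex 3.032 4.284 3.27
vertex 1.846 2.879 1.863
vertex 2.362 3.971 3.654
endloop
endfacet
facet normal 0.239 0.505 0.829
outer loop
vertex 3.032 4.284 3.27
vertex 2.362 3.971 3.654
vertex 3.168 3.456 3.735
endloop
endfacet
facet normal -0.239 -0.506 -0.829
outer loop
vertex 1.846 2.879 1.863
vertex 2.652 2.364 1.945
vertex 1.783 2.178 2.309
endloop
endfacet
facet normal -0.968 0.191 0.163
outer loop
vertex 1.846 2.879 1.863
vertex 1.783 2.178 2.309
vertex 2.362 3.971 3.654
endloop
endfacet
facet normal -0.968 0.190 0.164
outer loop
vertex 2.362 3.971 3.654
vertex 1.783 2.178 2.309
vertex 2.3 3.27 4.099
endloop
endfacet
facet normal 0.239 0.505 0.829
outer loop
vertex 2.362 3.971 3.654
vertex 2.3 3.27 4.099
vertex 3.168 3.456 3.735
endloop
endfacet
facet normal -0.239 -0.505 -0.829
outer loop
vertex 1.783 2.178 2.309
vertex 2.652 2.364 1.945
vertex 2.375 1.617 2.48
endloop
endfacet
facet normal -0.662 -0.540 0.520
outer loop
vertex 1.783 2.178 2.309
vertex 2.375 1.617 2.48
vertex 2.3 3.27 4.099
endloop
endfacet
facet normal -0.663 -0.539 0.520
outer loop
vertex 2.3 3.27 4.099
vertex 2.375 1.617 2.48
vertex 2.891 2.709 4.271
endloop
endfacet
facet normal 0.239 0.506 0.829
outer loop
vertex 2.3 3.27 4.099
vertex 2.891 2.709 4.271
vertex 3.168 3.456 3.735
endloop
endfacet
facet normal -0.239 -0.505 -0.829
outer loop
vertex 2.375 1.617 2.48
vertex 2.652 2.364 1.945
vertex 3.175 1.619 2.248
endloop
endfacet
facet normal 0.143 -0.863 0.485
outer loop
vertex 2.375 1.617 2.48
vertex 3.175 1.619 2.248
vertex 2.891 2.709 4.271
endloop
endfacet
facet normal 0.142 -0.863 0.485
outer loop
vertex 2.891 2.709 4.271
vertex 3.175 1.619 2.248
vertex 3.691 2.71 4.039
endloop
endfacet
facet normal 0.240 0.506 0.829
outer loop
vertex 2.891 2.709 4.271
vertex 3.691 2.71 4.039
vertex 3.168 3.456 3.735
endloop
endfacet
facet normal -0.240 -0.505 -0.829
outer loop
vertex 3.175 1.619 2.248
vertex 2.652 2.364 1.945
vertex 3.581 2.181 1.788
endloop
endfacet
facet normal 0.839 -0.537 0.085
outer loop
vertex 3.175 1.619 2.248
vertex 3.581 2.181 1.788
vertex 3.691 2.71 4.039
endloop
endfacet
facet normal 0.839 -0.537 0.085
outer loop
vertex 3.691 2.71 4.039
vertex 3.581 2.181 1.788
vertex 4.098 3.273 3.579
endloop
endfacet
facet normal 0.239 0.505 0.829
outer loop
vertex 3.691 2.71 4.039
vertex 4.098 3.273 3.579
vertex 3.168 3.456 3.735
endloop
endfacet
facet normal 0.093 0.281 -0.955
outer loop
vertex 0.662 2.329 2.297
vertex 0.286 1.773 2.097
vertex 0.061 2.415 2.264
endloop
endfacet
facet normal 0.084 0.809 0.581
outer loop
vertex 0.662 2.329 2.297
vertex 0.061 2.415 2.264
vertex 0.114 1.247 3.883
endloop
endfacet
facet normal 0.093 0.281 -0.955
outer loop
vertex 0.061 2.415 2.264
vertex 0.286 1.773 2.097
vertex -0.37 2.017 2.105
endloop
endfacet
facet normal -0.692 0.575 0.437
outer loop
vertex 0.061 2.415 2.264
vertex -0.37 2.017 2.105
vertex 0.114 1.247 3.883
endloop
endfacet
facet normal 0.093 0.281 -0.955
outer loop
vertex -0.37 2.017 2.105
vertex 0.286 1.773 2.097
vertex -0.307 1.436 1.94
endloop
endfacet
facet normal -0.968 -0.160 0.194
outer loop
vertex -0.37 2.017 2.105
vertex -0.307 1.436 1.94
vertex 0.114 1.247 3.883
endloop
endfacet
facet normal 0.093 0.282 -0.955
outer loop
vertex -0.307 1.436 1.94
vertex 0.286 1.773 2.097
vertex 0.203 1.109 1.893
endloop
endfacet
facet normal -0.537 -0.843 0.034
outer loop
vertex -0.307 1.436 1.94
vertex 0.203 1.109 1.893
vertex 0.114 1.247 3.883
endloop
endfacet
facet normal 0.093 0.282 -0.955
outer loop
vertex 0.203 1.109 1.893
vertex 0.286 1.773 2.097
vertex 0.775 1.282 2.0
endloop
endfacet
facet normal 0.275 -0.958 0.079
outer loop
vertex 0.203 1.109 1.893
vertex 0.775 1.282 2.0
vertex 0.114 1.247 3.883
endloop
endfacet
facet normal 0.092 0.280 -0.956
outer loop
vertex 0.775 1.282 2.0
vertex 0.286 1.773 2.097
vertex 0.98 1.825 2.179
endloop
endfacet
facet normal 0.858 -0.421 0.293
outer loop
vertex 0.775 1.282 2.0
vertex 0.98 1.825 2.179
vertex 0.114 1.247 3.883
endloop
endfacet
facet normal 0.092 0.282 -0.955
outer loop
vertex 0.98 1.825 2.179
vertex 0.286 1.773 2.097
vertex 0.662 2.329 2.297
endloop
endfacet
facet normal 0.773 0.367 0.517
outer loop
vertex 0.98 1.825 2.179
vertex 0.662 2.329 2.297
vertex 0.114 1.247 3.883
endloop
endfacet

endsolid


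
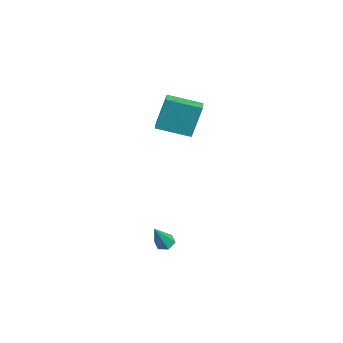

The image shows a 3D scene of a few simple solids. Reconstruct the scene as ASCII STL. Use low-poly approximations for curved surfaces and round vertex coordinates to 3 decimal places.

solid 
facet normal -0.487 -0.832 0.264
outer loop
vertex -3.758 0.952 0.713
vertex -4.586 1.376 0.521
vertex -3.654 0.284 -1.201
endloop
endfacet
facet normal 0.872 -0.446 0.203
outer loop
vertex -2.694 1.924 -1.721
vertex -3.758 0.952 0.713
vertex -3.654 0.284 -1.201
endloop
endfacet
facet normal -0.488 -0.832 0.264
outer loop
vertex -3.654 0.284 -1.201
vertex -4.586 1.376 0.521
vertex -4.482 0.708 -1.394
endloop
endfacet
facet normal 0.051 -0.329 -0.943
outer loop
vertex -4.482 0.708 -1.394
vertex -2.694 1.924 -1.721
vertex -3.654 0.284 -1.201
endloop
endfacet
facet normal -0.050 0.329 0.943
outer loop
vertex -3.758 0.952 0.713
vertex -3.626 3.016 0.001
vertex -4.586 1.376 0.521
endloop
endfacet
facet normal 0.872 -0.446 0.203
outer loop
vertex -2.798 2.592 0.194
vertex -3.758 0.952 0.713
vertex -2.694 1.924 -1.721
endloop
endfacet
facet normal -0.052 0.329 0.943
outer loop
vertex -2.798 2.592 0.194
vertex -3.626 3.016 0.001
vertex -3.758 0.952 0.713
endloop
endfacet
facet normal -0.872 0.446 -0.203
outer loop
vertex -4.586 1.376 0.521
vertex -3.626 3.016 0.001
vertex -4.482 0.708 -1.394
endloop
endfacet
facet normal 0.051 -0.328 -0.943
outer loop
vertex -3.522 2.348 -1.913
vertex -2.694 1.924 -1.721
vertex -4.482 0.708 -1.394
endloop
endfacet
facet normal -0.872 0.446 -0.203
outer loop
vertex -4.482 0.708 -1.394
vertex -3.626 3.016 0.001
vertex -3.522 2.348 -1.913
endloop
endfacet
facet normal 0.487 0.832 -0.264
outer loop
vertex -3.522 2.348 -1.913
vertex -2.798 2.592 0.194
vertex -2.694 1.924 -1.721
endloop
endfacet
facet normal 0.488 0.832 -0.264
outer loop
vertex -3.626 3.016 0.001
vertex -2.798 2.592 0.194
vertex -3.522 2.348 -1.913
endloop
endfacet
facet normal -0.266 0.430 -0.863
outer loop
vertex 3.804 -2.239 -4.785
vertex 3.295 -2.201 -4.609
vertex 3.643 -1.799 -4.516
endloop
endfacet
facet normal 0.954 0.267 0.135
outer loop
vertex 3.804 -2.239 -4.785
vertex 3.643 -1.799 -4.516
vertex 3.765 -2.959 -3.091
endloop
endfacet
facet normal -0.267 0.430 -0.862
outer loop
vertex 3.643 -1.799 -4.516
vertex 3.295 -2.201 -4.609
vertex 3.134 -1.762 -4.34
endloop
endfacet
facet normal 0.261 0.759 0.596
outer loop
vertex 3.643 -1.799 -4.516
vertex 3.134 -1.762 -4.34
vertex 3.765 -2.959 -3.091
endloop
endfacet
facet normal -0.267 0.430 -0.862
outer loop
vertex 3.134 -1.762 -4.34
vertex 3.295 -2.201 -4.609
vertex 2.786 -2.164 -4.433
endloop
endfacet
facet normal -0.624 0.382 0.682
outer loop
vertex 3.134 -1.762 -4.34
vertex 2.786 -2.164 -4.433
vertex 3.765 -2.959 -3.091
endloop
endfacet
facet normal -0.267 0.430 -0.863
outer loop
vertex 2.786 -2.164 -4.433
vertex 3.295 -2.201 -4.609
vertex 2.947 -2.604 -4.702
endloop
endfacet
facet normal -0.817 -0.487 0.308
outer loop
vertex 2.786 -2.164 -4.433
vertex 2.947 -2.604 -4.702
vertex 3.765 -2.959 -3.091
endloop
endfacet
facet normal -0.267 0.429 -0.863
outer loop
vertex 2.947 -2.604 -4.702
vertex 3.295 -2.201 -4.609
vertex 3.457 -2.641 -4.878
endloop
endfacet
facet normal -0.124 -0.980 -0.153
outer loop
vertex 2.947 -2.604 -4.702
vertex 3.457 -2.641 -4.878
vertex 3.765 -2.959 -3.091
endloop
endfacet
facet normal -0.266 0.430 -0.863
outer loop
vertex 3.457 -2.641 -4.878
vertex 3.295 -2.201 -4.609
vertex 3.804 -2.239 -4.785
endloop
endfacet
facet normal 0.762 -0.602 -0.238
outer loop
vertex 3.457 -2.641 -4.878
vertex 3.804 -2.239 -4.785
vertex 3.765 -2.959 -3.091
endloop
endfacet

endsolid


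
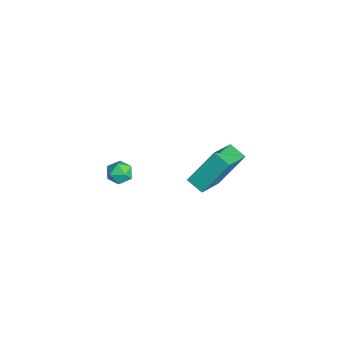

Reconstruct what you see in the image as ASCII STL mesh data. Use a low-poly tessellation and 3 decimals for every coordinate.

solid 
facet normal -0.761 -0.533 0.370
outer loop
vertex 3.701 1.079 4.254
vertex 2.362 2.274 3.223
vertex 3.813 -0.257 2.56
endloop
endfacet
facet normal 0.648 -0.577 0.498
outer loop
vertex 4.558 0.266 2.197
vertex 3.701 1.079 4.254
vertex 3.813 -0.257 2.56
endloop
endfacet
facet normal -0.761 -0.533 0.370
outer loop
vertex 3.813 -0.257 2.56
vertex 2.362 2.274 3.223
vertex 2.474 0.939 1.529
endloop
endfacet
facet normal 0.052 -0.618 -0.784
outer loop
vertex 2.474 0.939 1.529
vertex 4.558 0.266 2.197
vertex 3.813 -0.257 2.56
endloop
endfacet
facet normal -0.052 0.618 0.784
outer loop
vertex 3.701 1.079 4.254
vertex 3.107 2.797 2.86
vertex 2.362 2.274 3.223
endloop
endfacet
facet normal 0.647 -0.577 0.498
outer loop
vertex 4.446 1.601 3.891
vertex 3.701 1.079 4.254
vertex 4.558 0.266 2.197
endloop
endfacet
facet normal -0.051 0.618 0.784
outer loop
vertex 4.446 1.601 3.891
vertex 3.107 2.797 2.86
vertex 3.701 1.079 4.254
endloop
endfacet
facet normal -0.648 0.577 -0.498
outer loop
vertex 2.362 2.274 3.223
vertex 3.107 2.797 2.86
vertex 2.474 0.939 1.529
endloop
endfacet
facet normal 0.051 -0.619 -0.784
outer loop
vertex 3.219 1.461 1.166
vertex 4.558 0.266 2.197
vertex 2.474 0.939 1.529
endloop
endfacet
facet normal -0.647 0.577 -0.498
outer loop
vertex 2.474 0.939 1.529
vertex 3.107 2.797 2.86
vertex 3.219 1.461 1.166
endloop
endfacet
facet normal 0.761 0.533 -0.370
outer loop
vertex 3.219 1.461 1.166
vertex 4.446 1.601 3.891
vertex 4.558 0.266 2.197
endloop
endfacet
facet normal 0.761 0.533 -0.370
outer loop
vertex 3.107 2.797 2.86
vertex 4.446 1.601 3.891
vertex 3.219 1.461 1.166
endloop
endfacet
facet normal -0.390 0.443 0.808
outer loop
vertex -3.364 -1.821 -2.907
vertex -2.776 -2.075 -2.484
vertex -2.73 -1.394 -2.835
endloop
endfacet
facet normal -0.562 0.799 0.214
outer loop
vertex -3.364 -1.821 -2.907
vertex -2.73 -1.394 -2.835
vertex -3.076 -1.455 -3.517
endloop
endfacet
facet normal -0.911 0.350 -0.220
outer loop
vertex -3.364 -1.821 -2.907
vertex -3.076 -1.455 -3.517
vertex -3.335 -2.174 -3.588
endloop
endfacet
facet normal -0.953 -0.283 0.106
outer loop
vertex -3.364 -1.821 -2.907
vertex -3.335 -2.174 -3.588
vertex -3.15 -2.557 -2.949
endloop
endfacet
facet normal -0.631 -0.226 0.742
outer loop
vertex -3.364 -1.821 -2.907
vertex -3.15 -2.557 -2.949
vertex -2.776 -2.075 -2.484
endloop
endfacet
facet normal 0.043 0.993 -0.111
outer loop
vertex -3.076 -1.455 -3.517
vertex -2.73 -1.394 -2.835
vertex -2.31 -1.483 -3.471
endloop
endfacet
facet normal 0.321 0.417 0.851
outer loop
vertex -2.73 -1.394 -2.835
vertex -2.776 -2.075 -2.484
vertex -2.125 -1.866 -2.832
endloop
endfacet
facet normal -0.069 -0.664 0.744
outer loop
vertex -2.776 -2.075 -2.484
vertex -3.15 -2.557 -2.949
vertex -2.384 -2.585 -2.903
endloop
endfacet
facet normal -0.589 -0.757 -0.283
outer loop
vertex -3.15 -2.557 -2.949
vertex -3.335 -2.174 -3.588
vertex -2.73 -2.646 -3.585
endloop
endfacet
facet normal -0.520 0.267 -0.812
outer loop
vertex -3.335 -2.174 -3.588
vertex -3.076 -1.455 -3.517
vertex -2.684 -1.965 -3.936
endloop
endfacet
facet normal 0.953 0.283 -0.106
outer loop
vertex -2.096 -2.219 -3.513
vertex -2.31 -1.483 -3.471
vertex -2.125 -1.866 -2.832
endloop
endfacet
facet normal 0.911 -0.350 0.220
outer loop
vertex -2.096 -2.219 -3.513
vertex -2.125 -1.866 -2.832
vertex -2.384 -2.585 -2.903
endloop
endfacet
facet normal 0.562 -0.799 -0.214
outer loop
vertex -2.096 -2.219 -3.513
vertex -2.384 -2.585 -2.903
vertex -2.73 -2.646 -3.585
endloop
endfacet
facet normal 0.390 -0.443 -0.808
outer loop
vertex -2.096 -2.219 -3.513
vertex -2.73 -2.646 -3.585
vertex -2.684 -1.965 -3.936
endloop
endfacet
facet normal 0.631 0.226 -0.742
outer loop
vertex -2.096 -2.219 -3.513
vertex -2.684 -1.965 -3.936
vertex -2.31 -1.483 -3.471
endloop
endfacet
facet normal 0.589 0.757 0.283
outer loop
vertex -2.125 -1.866 -2.832
vertex -2.31 -1.483 -3.471
vertex -2.73 -1.394 -2.835
endloop
endfacet
facet normal 0.520 -0.267 0.812
outer loop
vertex -2.384 -2.585 -2.903
vertex -2.125 -1.866 -2.832
vertex -2.776 -2.075 -2.484
endloop
endfacet
facet normal -0.043 -0.993 0.111
outer loop
vertex -2.73 -2.646 -3.585
vertex -2.384 -2.585 -2.903
vertex -3.15 -2.557 -2.949
endloop
endfacet
facet normal -0.321 -0.417 -0.851
outer loop
vertex -2.684 -1.965 -3.936
vertex -2.73 -2.646 -3.585
vertex -3.335 -2.174 -3.588
endloop
endfacet
facet normal 0.069 0.664 -0.744
outer loop
vertex -2.31 -1.483 -3.471
vertex -2.684 -1.965 -3.936
vertex -3.076 -1.455 -3.517
endloop
endfacet

endsolid


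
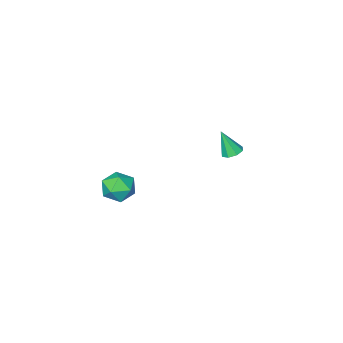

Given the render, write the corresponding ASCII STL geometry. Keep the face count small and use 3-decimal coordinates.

solid 
facet normal -0.248 0.309 -0.918
outer loop
vertex -3.041 1.749 -4.397
vertex -3.609 1.825 -4.218
vertex -3.119 2.171 -4.234
endloop
endfacet
facet normal 0.981 0.124 0.149
outer loop
vertex -3.041 1.749 -4.397
vertex -3.119 2.171 -4.234
vertex -3.231 1.355 -2.822
endloop
endfacet
facet normal -0.249 0.310 -0.918
outer loop
vertex -3.119 2.171 -4.234
vertex -3.609 1.825 -4.218
vertex -3.484 2.39 -4.061
endloop
endfacet
facet normal 0.606 0.667 0.434
outer loop
vertex -3.119 2.171 -4.234
vertex -3.484 2.39 -4.061
vertex -3.231 1.355 -2.822
endloop
endfacet
facet normal -0.249 0.310 -0.918
outer loop
vertex -3.484 2.39 -4.061
vertex -3.609 1.825 -4.218
vertex -3.922 2.278 -3.98
endloop
endfacet
facet normal -0.074 0.758 0.648
outer loop
vertex -3.484 2.39 -4.061
vertex -3.922 2.278 -3.98
vertex -3.231 1.355 -2.822
endloop
endfacet
facet normal -0.248 0.311 -0.918
outer loop
vertex -3.922 2.278 -3.98
vertex -3.609 1.825 -4.218
vertex -4.177 1.9 -4.039
endloop
endfacet
facet normal -0.661 0.342 0.667
outer loop
vertex -3.922 2.278 -3.98
vertex -4.177 1.9 -4.039
vertex -3.231 1.355 -2.822
endloop
endfacet
facet normal -0.249 0.308 -0.918
outer loop
vertex -4.177 1.9 -4.039
vertex -3.609 1.825 -4.218
vertex -4.098 1.478 -4.202
endloop
endfacet
facet normal -0.811 -0.337 0.479
outer loop
vertex -4.177 1.9 -4.039
vertex -4.098 1.478 -4.202
vertex -3.231 1.355 -2.822
endloop
endfacet
facet normal -0.248 0.308 -0.919
outer loop
vertex -4.098 1.478 -4.202
vertex -3.609 1.825 -4.218
vertex -3.733 1.259 -4.374
endloop
endfacet
facet normal -0.435 -0.879 0.195
outer loop
vertex -4.098 1.478 -4.202
vertex -3.733 1.259 -4.374
vertex -3.231 1.355 -2.822
endloop
endfacet
facet normal -0.249 0.308 -0.918
outer loop
vertex -3.733 1.259 -4.374
vertex -3.609 1.825 -4.218
vertex -3.295 1.371 -4.455
endloop
endfacet
facet normal 0.244 -0.969 -0.019
outer loop
vertex -3.733 1.259 -4.374
vertex -3.295 1.371 -4.455
vertex -3.231 1.355 -2.822
endloop
endfacet
facet normal -0.248 0.308 -0.918
outer loop
vertex -3.295 1.371 -4.455
vertex -3.609 1.825 -4.218
vertex -3.041 1.749 -4.397
endloop
endfacet
facet normal 0.832 -0.553 -0.038
outer loop
vertex -3.295 1.371 -4.455
vertex -3.041 1.749 -4.397
vertex -3.231 1.355 -2.822
endloop
endfacet
facet normal 0.310 0.701 0.642
outer loop
vertex 3.03 2.873 -3.54
vertex 3.25 2.2 -2.912
vertex 3.896 2.49 -3.54
endloop
endfacet
facet normal 0.404 0.914 -0.032
outer loop
vertex 3.03 2.873 -3.54
vertex 3.896 2.49 -3.54
vertex 3.452 2.658 -4.359
endloop
endfacet
facet normal -0.231 0.905 -0.357
outer loop
vertex 3.03 2.873 -3.54
vertex 3.452 2.658 -4.359
vertex 2.532 2.471 -4.237
endloop
endfacet
facet normal -0.718 0.686 0.117
outer loop
vertex 3.03 2.873 -3.54
vertex 2.532 2.471 -4.237
vertex 2.408 2.188 -3.342
endloop
endfacet
facet normal -0.383 0.560 0.734
outer loop
vertex 3.03 2.873 -3.54
vertex 2.408 2.188 -3.342
vertex 3.25 2.2 -2.912
endloop
endfacet
facet normal 0.825 0.438 -0.357
outer loop
vertex 3.452 2.658 -4.359
vertex 3.896 2.49 -3.54
vertex 3.932 1.852 -4.238
endloop
endfacet
facet normal 0.672 0.093 0.734
outer loop
vertex 3.896 2.49 -3.54
vertex 3.25 2.2 -2.912
vertex 3.808 1.569 -3.343
endloop
endfacet
facet normal -0.449 -0.135 0.883
outer loop
vertex 3.25 2.2 -2.912
vertex 2.408 2.188 -3.342
vertex 2.888 1.382 -3.221
endloop
endfacet
facet normal -0.991 0.070 -0.115
outer loop
vertex 2.408 2.188 -3.342
vertex 2.532 2.471 -4.237
vertex 2.444 1.55 -4.04
endloop
endfacet
facet normal -0.203 0.423 -0.883
outer loop
vertex 2.532 2.471 -4.237
vertex 3.452 2.658 -4.359
vertex 3.09 1.84 -4.668
endloop
endfacet
facet normal 0.718 -0.686 -0.117
outer loop
vertex 3.31 1.167 -4.04
vertex 3.932 1.852 -4.238
vertex 3.808 1.569 -3.343
endloop
endfacet
facet normal 0.231 -0.905 0.357
outer loop
vertex 3.31 1.167 -4.04
vertex 3.808 1.569 -3.343
vertex 2.888 1.382 -3.221
endloop
endfacet
facet normal -0.404 -0.914 0.032
outer loop
vertex 3.31 1.167 -4.04
vertex 2.888 1.382 -3.221
vertex 2.444 1.55 -4.04
endloop
endfacet
facet normal -0.310 -0.701 -0.642
outer loop
vertex 3.31 1.167 -4.04
vertex 2.444 1.55 -4.04
vertex 3.09 1.84 -4.668
endloop
endfacet
facet normal 0.383 -0.560 -0.734
outer loop
vertex 3.31 1.167 -4.04
vertex 3.09 1.84 -4.668
vertex 3.932 1.852 -4.238
endloop
endfacet
facet normal 0.991 -0.070 0.115
outer loop
vertex 3.808 1.569 -3.343
vertex 3.932 1.852 -4.238
vertex 3.896 2.49 -3.54
endloop
endfacet
facet normal 0.203 -0.423 0.883
outer loop
vertex 2.888 1.382 -3.221
vertex 3.808 1.569 -3.343
vertex 3.25 2.2 -2.912
endloop
endfacet
facet normal -0.825 -0.438 0.357
outer loop
vertex 2.444 1.55 -4.04
vertex 2.888 1.382 -3.221
vertex 2.408 2.188 -3.342
endloop
endfacet
facet normal -0.672 -0.093 -0.734
outer loop
vertex 3.09 1.84 -4.668
vertex 2.444 1.55 -4.04
vertex 2.532 2.471 -4.237
endloop
endfacet
facet normal 0.449 0.135 -0.883
outer loop
vertex 3.932 1.852 -4.238
vertex 3.09 1.84 -4.668
vertex 3.452 2.658 -4.359
endloop
endfacet

endsolid


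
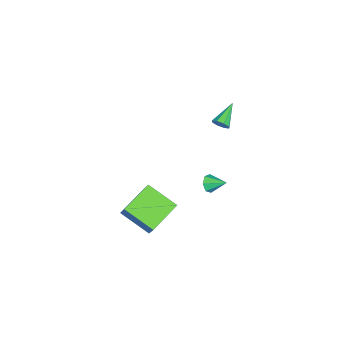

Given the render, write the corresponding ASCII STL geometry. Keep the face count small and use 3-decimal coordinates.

solid 
facet normal 0.847 -0.209 -0.489
outer loop
vertex -0.423 -0.184 3.58
vertex -0.645 -0.024 3.127
vertex -0.366 0.211 3.51
endloop
endfacet
facet normal 0.237 0.136 0.962
outer loop
vertex -0.423 -0.184 3.58
vertex -0.366 0.211 3.51
vertex -1.975 0.304 3.893
endloop
endfacet
facet normal 0.847 -0.209 -0.489
outer loop
vertex -0.366 0.211 3.51
vertex -0.645 -0.024 3.127
vertex -0.472 0.469 3.216
endloop
endfacet
facet normal 0.189 0.771 0.608
outer loop
vertex -0.366 0.211 3.51
vertex -0.472 0.469 3.216
vertex -1.975 0.304 3.893
endloop
endfacet
facet normal 0.847 -0.209 -0.489
outer loop
vertex -0.472 0.469 3.216
vertex -0.645 -0.024 3.127
vertex -0.68 0.437 2.869
endloop
endfacet
facet normal -0.118 0.993 -0.021
outer loop
vertex -0.472 0.469 3.216
vertex -0.68 0.437 2.869
vertex -1.975 0.304 3.893
endloop
endfacet
facet normal 0.848 -0.209 -0.488
outer loop
vertex -0.68 0.437 2.869
vertex -0.645 -0.024 3.127
vertex -0.867 0.136 2.673
endloop
endfacet
facet normal -0.502 0.669 -0.548
outer loop
vertex -0.68 0.437 2.869
vertex -0.867 0.136 2.673
vertex -1.975 0.304 3.893
endloop
endfacet
facet normal 0.847 -0.210 -0.488
outer loop
vertex -0.867 0.136 2.673
vertex -0.645 -0.024 3.127
vertex -0.925 -0.26 2.743
endloop
endfacet
facet normal -0.741 -0.010 -0.672
outer loop
vertex -0.867 0.136 2.673
vertex -0.925 -0.26 2.743
vertex -1.975 0.304 3.893
endloop
endfacet
facet normal 0.847 -0.209 -0.489
outer loop
vertex -0.925 -0.26 2.743
vertex -0.645 -0.024 3.127
vertex -0.818 -0.517 3.038
endloop
endfacet
facet normal -0.693 -0.649 -0.314
outer loop
vertex -0.925 -0.26 2.743
vertex -0.818 -0.517 3.038
vertex -1.975 0.304 3.893
endloop
endfacet
facet normal 0.847 -0.209 -0.489
outer loop
vertex -0.818 -0.517 3.038
vertex -0.645 -0.024 3.127
vertex -0.61 -0.486 3.385
endloop
endfacet
facet normal -0.387 -0.868 0.310
outer loop
vertex -0.818 -0.517 3.038
vertex -0.61 -0.486 3.385
vertex -1.975 0.304 3.893
endloop
endfacet
facet normal 0.847 -0.209 -0.489
outer loop
vertex -0.61 -0.486 3.385
vertex -0.645 -0.024 3.127
vertex -0.423 -0.184 3.58
endloop
endfacet
facet normal -0.001 -0.542 0.840
outer loop
vertex -0.61 -0.486 3.385
vertex -0.423 -0.184 3.58
vertex -1.975 0.304 3.893
endloop
endfacet
facet normal -0.156 -0.888 -0.433
outer loop
vertex -1.639 -1.207 -3.348
vertex -2.09 -0.959 -3.694
vertex -1.485 -1.003 -3.821
endloop
endfacet
facet normal 0.920 0.148 0.363
outer loop
vertex -1.639 -1.207 -3.348
vertex -1.485 -1.003 -3.821
vertex -1.91 0.079 -3.186
endloop
endfacet
facet normal -0.156 -0.888 -0.433
outer loop
vertex -1.485 -1.003 -3.821
vertex -2.09 -0.959 -3.694
vertex -1.787 -0.766 -4.198
endloop
endfacet
facet normal 0.800 0.504 -0.324
outer loop
vertex -1.485 -1.003 -3.821
vertex -1.787 -0.766 -4.198
vertex -1.91 0.079 -3.186
endloop
endfacet
facet normal -0.154 -0.888 -0.433
outer loop
vertex -1.787 -0.766 -4.198
vertex -2.09 -0.959 -3.694
vertex -2.317 -0.675 -4.196
endloop
endfacet
facet normal 0.130 0.769 -0.626
outer loop
vertex -1.787 -0.766 -4.198
vertex -2.317 -0.675 -4.196
vertex -1.91 0.079 -3.186
endloop
endfacet
facet normal -0.154 -0.888 -0.433
outer loop
vertex -2.317 -0.675 -4.196
vertex -2.09 -0.959 -3.694
vertex -2.677 -0.798 -3.815
endloop
endfacet
facet normal -0.589 0.743 -0.317
outer loop
vertex -2.317 -0.675 -4.196
vertex -2.677 -0.798 -3.815
vertex -1.91 0.079 -3.186
endloop
endfacet
facet normal -0.154 -0.888 -0.434
outer loop
vertex -2.677 -0.798 -3.815
vertex -2.09 -0.959 -3.694
vertex -2.595 -1.043 -3.343
endloop
endfacet
facet normal -0.814 0.445 0.372
outer loop
vertex -2.677 -0.798 -3.815
vertex -2.595 -1.043 -3.343
vertex -1.91 0.079 -3.186
endloop
endfacet
facet normal -0.154 -0.888 -0.434
outer loop
vertex -2.595 -1.043 -3.343
vertex -2.09 -0.959 -3.694
vertex -2.133 -1.225 -3.135
endloop
endfacet
facet normal -0.375 0.100 0.921
outer loop
vertex -2.595 -1.043 -3.343
vertex -2.133 -1.225 -3.135
vertex -1.91 0.079 -3.186
endloop
endfacet
facet normal -0.155 -0.887 -0.434
outer loop
vertex -2.133 -1.225 -3.135
vertex -2.09 -0.959 -3.694
vertex -1.639 -1.207 -3.348
endloop
endfacet
facet normal 0.397 -0.032 0.917
outer loop
vertex -2.133 -1.225 -3.135
vertex -1.639 -1.207 -3.348
vertex -1.91 0.079 -3.186
endloop
endfacet
facet normal -0.508 -0.310 -0.804
outer loop
vertex 1.264 -5.124 -4.23
vertex -0.468 -4.259 -3.47
vertex 1.717 -3.371 -5.192
endloop
endfacet
facet normal 0.833 -0.416 -0.366
outer loop
vertex 2.488 -2.901 -3.97
vertex 1.264 -5.124 -4.23
vertex 1.717 -3.371 -5.192
endloop
endfacet
facet normal -0.507 -0.310 -0.804
outer loop
vertex 1.717 -3.371 -5.192
vertex -0.468 -4.259 -3.47
vertex -0.015 -2.507 -4.432
endloop
endfacet
facet normal 0.221 0.855 -0.468
outer loop
vertex -0.015 -2.507 -4.432
vertex 2.488 -2.901 -3.97
vertex 1.717 -3.371 -5.192
endloop
endfacet
facet normal -0.221 -0.855 0.469
outer loop
vertex 1.264 -5.124 -4.23
vertex 0.303 -3.789 -2.248
vertex -0.468 -4.259 -3.47
endloop
endfacet
facet normal 0.833 -0.416 -0.365
outer loop
vertex 2.035 -4.653 -3.008
vertex 1.264 -5.124 -4.23
vertex 2.488 -2.901 -3.97
endloop
endfacet
facet normal -0.221 -0.855 0.469
outer loop
vertex 2.035 -4.653 -3.008
vertex 0.303 -3.789 -2.248
vertex 1.264 -5.124 -4.23
endloop
endfacet
facet normal -0.833 0.416 0.365
outer loop
vertex -0.468 -4.259 -3.47
vertex 0.303 -3.789 -2.248
vertex -0.015 -2.507 -4.432
endloop
endfacet
facet normal 0.221 0.855 -0.469
outer loop
vertex 0.756 -2.036 -3.21
vertex 2.488 -2.901 -3.97
vertex -0.015 -2.507 -4.432
endloop
endfacet
facet normal -0.833 0.416 0.365
outer loop
vertex -0.015 -2.507 -4.432
vertex 0.303 -3.789 -2.248
vertex 0.756 -2.036 -3.21
endloop
endfacet
facet normal 0.508 0.310 0.804
outer loop
vertex 0.756 -2.036 -3.21
vertex 2.035 -4.653 -3.008
vertex 2.488 -2.901 -3.97
endloop
endfacet
facet normal 0.507 0.310 0.804
outer loop
vertex 0.303 -3.789 -2.248
vertex 2.035 -4.653 -3.008
vertex 0.756 -2.036 -3.21
endloop
endfacet

endsolid


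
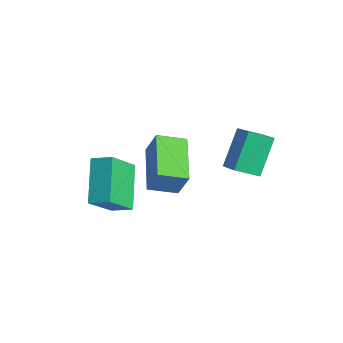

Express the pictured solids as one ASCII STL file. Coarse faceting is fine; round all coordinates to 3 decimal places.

solid 
facet normal -0.910 0.065 -0.410
outer loop
vertex 2.841 -0.401 2.255
vertex 2.312 0.511 3.575
vertex 3.129 0.488 1.756
endloop
endfacet
facet normal 0.313 -0.540 -0.781
outer loop
vertex 3.948 0.429 2.125
vertex 2.841 -0.401 2.255
vertex 3.129 0.488 1.756
endloop
endfacet
facet normal -0.910 0.065 -0.410
outer loop
vertex 3.129 0.488 1.756
vertex 2.312 0.511 3.575
vertex 2.6 1.4 3.077
endloop
endfacet
facet normal 0.272 0.839 -0.470
outer loop
vertex 2.6 1.4 3.077
vertex 3.948 0.429 2.125
vertex 3.129 0.488 1.756
endloop
endfacet
facet normal -0.272 -0.839 0.471
outer loop
vertex 2.841 -0.401 2.255
vertex 3.131 0.452 3.944
vertex 2.312 0.511 3.575
endloop
endfacet
facet normal 0.313 -0.539 -0.782
outer loop
vertex 3.66 -0.46 2.623
vertex 2.841 -0.401 2.255
vertex 3.948 0.429 2.125
endloop
endfacet
facet normal -0.272 -0.839 0.471
outer loop
vertex 3.66 -0.46 2.623
vertex 3.131 0.452 3.944
vertex 2.841 -0.401 2.255
endloop
endfacet
facet normal -0.313 0.539 0.782
outer loop
vertex 2.312 0.511 3.575
vertex 3.131 0.452 3.944
vertex 2.6 1.4 3.077
endloop
endfacet
facet normal 0.272 0.839 -0.471
outer loop
vertex 3.419 1.341 3.445
vertex 3.948 0.429 2.125
vertex 2.6 1.4 3.077
endloop
endfacet
facet normal -0.312 0.540 0.782
outer loop
vertex 2.6 1.4 3.077
vertex 3.131 0.452 3.944
vertex 3.419 1.341 3.445
endloop
endfacet
facet normal 0.910 -0.065 0.410
outer loop
vertex 3.419 1.341 3.445
vertex 3.66 -0.46 2.623
vertex 3.948 0.429 2.125
endloop
endfacet
facet normal 0.910 -0.065 0.409
outer loop
vertex 3.131 0.452 3.944
vertex 3.66 -0.46 2.623
vertex 3.419 1.341 3.445
endloop
endfacet
facet normal -0.717 -0.616 -0.326
outer loop
vertex 0.261 -4.383 0.089
vertex -1.02 -3.55 1.333
vertex -0.184 -3.206 -1.156
endloop
endfacet
facet normal 0.650 -0.423 -0.632
outer loop
vertex 0.44 -2.67 -0.873
vertex 0.261 -4.383 0.089
vertex -0.184 -3.206 -1.156
endloop
endfacet
facet normal -0.717 -0.617 -0.326
outer loop
vertex -0.184 -3.206 -1.156
vertex -1.02 -3.55 1.333
vertex -1.465 -2.374 0.087
endloop
endfacet
facet normal -0.251 0.664 -0.704
outer loop
vertex -1.465 -2.374 0.087
vertex 0.44 -2.67 -0.873
vertex -0.184 -3.206 -1.156
endloop
endfacet
facet normal 0.251 -0.664 0.704
outer loop
vertex 0.261 -4.383 0.089
vertex -0.396 -3.014 1.616
vertex -1.02 -3.55 1.333
endloop
endfacet
facet normal 0.651 -0.422 -0.631
outer loop
vertex 0.885 -3.846 0.373
vertex 0.261 -4.383 0.089
vertex 0.44 -2.67 -0.873
endloop
endfacet
facet normal 0.251 -0.664 0.704
outer loop
vertex 0.885 -3.846 0.373
vertex -0.396 -3.014 1.616
vertex 0.261 -4.383 0.089
endloop
endfacet
facet normal -0.650 0.423 0.631
outer loop
vertex -1.02 -3.55 1.333
vertex -0.396 -3.014 1.616
vertex -1.465 -2.374 0.087
endloop
endfacet
facet normal -0.251 0.664 -0.704
outer loop
vertex -0.841 -1.837 0.371
vertex 0.44 -2.67 -0.873
vertex -1.465 -2.374 0.087
endloop
endfacet
facet normal -0.651 0.422 0.631
outer loop
vertex -1.465 -2.374 0.087
vertex -0.396 -3.014 1.616
vertex -0.841 -1.837 0.371
endloop
endfacet
facet normal 0.717 0.616 0.326
outer loop
vertex -0.841 -1.837 0.371
vertex 0.885 -3.846 0.373
vertex 0.44 -2.67 -0.873
endloop
endfacet
facet normal 0.717 0.616 0.326
outer loop
vertex -0.396 -3.014 1.616
vertex 0.885 -3.846 0.373
vertex -0.841 -1.837 0.371
endloop
endfacet
facet normal -0.826 0.458 0.329
outer loop
vertex 2.446 -2.851 4.628
vertex 2.859 -1.873 4.305
vertex 1.955 -2.988 3.587
endloop
endfacet
facet normal -0.372 -0.881 0.292
outer loop
vertex 3.541 -3.867 2.955
vertex 2.446 -2.851 4.628
vertex 1.955 -2.988 3.587
endloop
endfacet
facet normal -0.826 0.458 0.329
outer loop
vertex 1.955 -2.988 3.587
vertex 2.859 -1.873 4.305
vertex 2.368 -2.01 3.263
endloop
endfacet
facet normal -0.424 -0.119 -0.898
outer loop
vertex 2.368 -2.01 3.263
vertex 3.541 -3.867 2.955
vertex 1.955 -2.988 3.587
endloop
endfacet
facet normal 0.423 0.118 0.898
outer loop
vertex 2.446 -2.851 4.628
vertex 4.445 -2.752 3.673
vertex 2.859 -1.873 4.305
endloop
endfacet
facet normal -0.372 -0.881 0.291
outer loop
vertex 4.032 -3.73 3.997
vertex 2.446 -2.851 4.628
vertex 3.541 -3.867 2.955
endloop
endfacet
facet normal 0.423 0.119 0.898
outer loop
vertex 4.032 -3.73 3.997
vertex 4.445 -2.752 3.673
vertex 2.446 -2.851 4.628
endloop
endfacet
facet normal 0.372 0.881 -0.291
outer loop
vertex 2.859 -1.873 4.305
vertex 4.445 -2.752 3.673
vertex 2.368 -2.01 3.263
endloop
endfacet
facet normal -0.423 -0.118 -0.898
outer loop
vertex 3.954 -2.889 2.632
vertex 3.541 -3.867 2.955
vertex 2.368 -2.01 3.263
endloop
endfacet
facet normal 0.372 0.881 -0.292
outer loop
vertex 2.368 -2.01 3.263
vertex 4.445 -2.752 3.673
vertex 3.954 -2.889 2.632
endloop
endfacet
facet normal 0.826 -0.458 -0.329
outer loop
vertex 3.954 -2.889 2.632
vertex 4.032 -3.73 3.997
vertex 3.541 -3.867 2.955
endloop
endfacet
facet normal 0.826 -0.458 -0.329
outer loop
vertex 4.445 -2.752 3.673
vertex 4.032 -3.73 3.997
vertex 3.954 -2.889 2.632
endloop
endfacet

endsolid


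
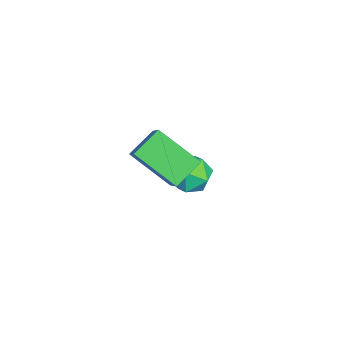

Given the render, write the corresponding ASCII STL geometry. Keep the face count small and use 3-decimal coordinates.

solid 
facet normal 0.232 0.877 0.420
outer loop
vertex -1.973 -2.019 -1.493
vertex -1.938 -2.335 -0.853
vertex -1.354 -2.293 -1.263
endloop
endfacet
facet normal 0.469 0.846 -0.253
outer loop
vertex -1.973 -2.019 -1.493
vertex -1.354 -2.293 -1.263
vertex -1.555 -2.385 -1.943
endloop
endfacet
facet normal -0.092 0.729 -0.678
outer loop
vertex -1.973 -2.019 -1.493
vertex -1.555 -2.385 -1.943
vertex -2.263 -2.484 -1.953
endloop
endfacet
facet normal -0.676 0.687 -0.268
outer loop
vertex -1.973 -2.019 -1.493
vertex -2.263 -2.484 -1.953
vertex -2.499 -2.453 -1.279
endloop
endfacet
facet normal -0.475 0.778 0.410
outer loop
vertex -1.973 -2.019 -1.493
vertex -2.499 -2.453 -1.279
vertex -1.938 -2.335 -0.853
endloop
endfacet
facet normal 0.907 0.287 -0.307
outer loop
vertex -1.555 -2.385 -1.943
vertex -1.354 -2.293 -1.263
vertex -1.261 -2.927 -1.581
endloop
endfacet
facet normal 0.525 0.337 0.782
outer loop
vertex -1.354 -2.293 -1.263
vertex -1.938 -2.335 -0.853
vertex -1.497 -2.896 -0.907
endloop
endfacet
facet normal -0.619 0.176 0.766
outer loop
vertex -1.938 -2.335 -0.853
vertex -2.499 -2.453 -1.279
vertex -2.205 -2.995 -0.917
endloop
endfacet
facet normal -0.943 0.028 -0.331
outer loop
vertex -2.499 -2.453 -1.279
vertex -2.263 -2.484 -1.953
vertex -2.406 -3.087 -1.597
endloop
endfacet
facet normal 0.001 0.096 -0.995
outer loop
vertex -2.263 -2.484 -1.953
vertex -1.555 -2.385 -1.943
vertex -1.822 -3.045 -2.007
endloop
endfacet
facet normal 0.676 -0.687 0.268
outer loop
vertex -1.787 -3.361 -1.367
vertex -1.261 -2.927 -1.581
vertex -1.497 -2.896 -0.907
endloop
endfacet
facet normal 0.092 -0.729 0.678
outer loop
vertex -1.787 -3.361 -1.367
vertex -1.497 -2.896 -0.907
vertex -2.205 -2.995 -0.917
endloop
endfacet
facet normal -0.469 -0.846 0.253
outer loop
vertex -1.787 -3.361 -1.367
vertex -2.205 -2.995 -0.917
vertex -2.406 -3.087 -1.597
endloop
endfacet
facet normal -0.232 -0.877 -0.420
outer loop
vertex -1.787 -3.361 -1.367
vertex -2.406 -3.087 -1.597
vertex -1.822 -3.045 -2.007
endloop
endfacet
facet normal 0.475 -0.778 -0.410
outer loop
vertex -1.787 -3.361 -1.367
vertex -1.822 -3.045 -2.007
vertex -1.261 -2.927 -1.581
endloop
endfacet
facet normal 0.943 -0.028 0.331
outer loop
vertex -1.497 -2.896 -0.907
vertex -1.261 -2.927 -1.581
vertex -1.354 -2.293 -1.263
endloop
endfacet
facet normal -0.001 -0.096 0.995
outer loop
vertex -2.205 -2.995 -0.917
vertex -1.497 -2.896 -0.907
vertex -1.938 -2.335 -0.853
endloop
endfacet
facet normal -0.907 -0.287 0.307
outer loop
vertex -2.406 -3.087 -1.597
vertex -2.205 -2.995 -0.917
vertex -2.499 -2.453 -1.279
endloop
endfacet
facet normal -0.525 -0.337 -0.782
outer loop
vertex -1.822 -3.045 -2.007
vertex -2.406 -3.087 -1.597
vertex -2.263 -2.484 -1.953
endloop
endfacet
facet normal 0.619 -0.176 -0.766
outer loop
vertex -1.261 -2.927 -1.581
vertex -1.822 -3.045 -2.007
vertex -1.555 -2.385 -1.943
endloop
endfacet
facet normal -0.572 -0.660 0.487
outer loop
vertex -0.339 -3.825 2.511
vertex -1.784 -3.745 0.921
vertex 0.117 -4.553 2.059
endloop
endfacet
facet normal 0.672 -0.038 0.739
outer loop
vertex 0.964 -3.575 1.339
vertex -0.339 -3.825 2.511
vertex 0.117 -4.553 2.059
endloop
endfacet
facet normal -0.572 -0.661 0.486
outer loop
vertex 0.117 -4.553 2.059
vertex -1.784 -3.745 0.921
vertex -1.328 -4.472 0.469
endloop
endfacet
facet normal 0.470 -0.750 -0.465
outer loop
vertex -1.328 -4.472 0.469
vertex 0.964 -3.575 1.339
vertex 0.117 -4.553 2.059
endloop
endfacet
facet normal -0.470 0.750 0.465
outer loop
vertex -0.339 -3.825 2.511
vertex -0.937 -2.767 0.201
vertex -1.784 -3.745 0.921
endloop
endfacet
facet normal 0.672 -0.038 0.739
outer loop
vertex 0.508 -2.848 1.791
vertex -0.339 -3.825 2.511
vertex 0.964 -3.575 1.339
endloop
endfacet
facet normal -0.470 0.750 0.465
outer loop
vertex 0.508 -2.848 1.791
vertex -0.937 -2.767 0.201
vertex -0.339 -3.825 2.511
endloop
endfacet
facet normal -0.672 0.038 -0.739
outer loop
vertex -1.784 -3.745 0.921
vertex -0.937 -2.767 0.201
vertex -1.328 -4.472 0.469
endloop
endfacet
facet normal 0.470 -0.750 -0.465
outer loop
vertex -0.481 -3.495 -0.251
vertex 0.964 -3.575 1.339
vertex -1.328 -4.472 0.469
endloop
endfacet
facet normal -0.672 0.038 -0.739
outer loop
vertex -1.328 -4.472 0.469
vertex -0.937 -2.767 0.201
vertex -0.481 -3.495 -0.251
endloop
endfacet
facet normal 0.572 0.661 -0.486
outer loop
vertex -0.481 -3.495 -0.251
vertex 0.508 -2.848 1.791
vertex 0.964 -3.575 1.339
endloop
endfacet
facet normal 0.572 0.660 -0.486
outer loop
vertex -0.937 -2.767 0.201
vertex 0.508 -2.848 1.791
vertex -0.481 -3.495 -0.251
endloop
endfacet

endsolid
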